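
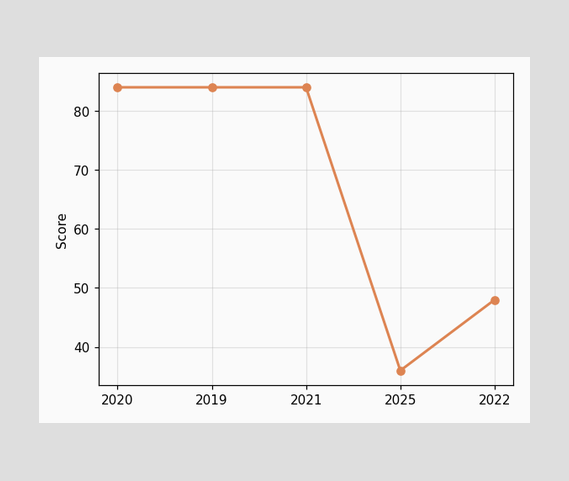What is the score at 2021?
At 2021, the line is at 84.

84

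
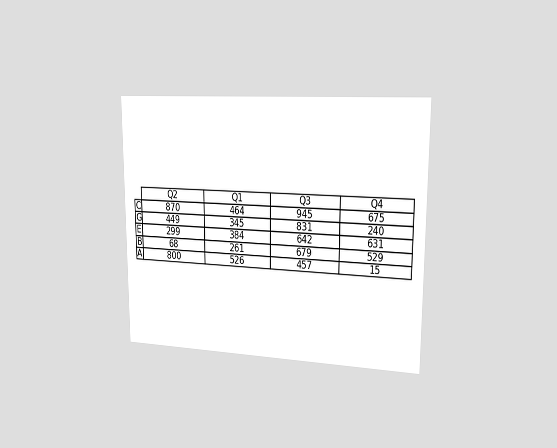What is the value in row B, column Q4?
529

The chart is viewed slightly from the right. The (B, Q4) cell reads 529.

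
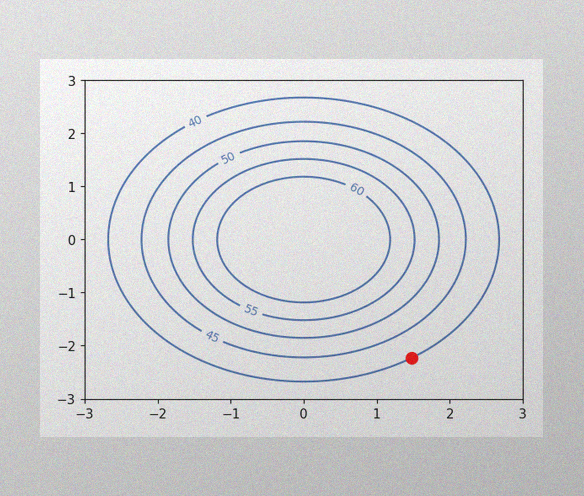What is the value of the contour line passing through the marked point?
40

The image has some photo noise and uneven lighting. The marked point sits on the contour labelled 40.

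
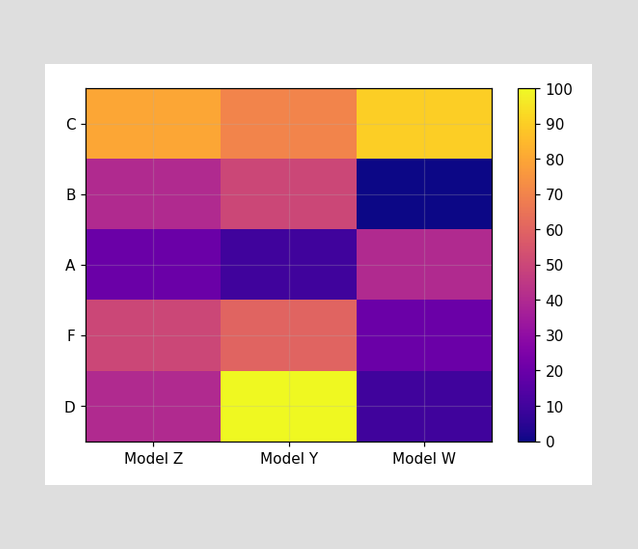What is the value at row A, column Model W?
Matching cell (A, Model W) against the colorbar gives 40.

40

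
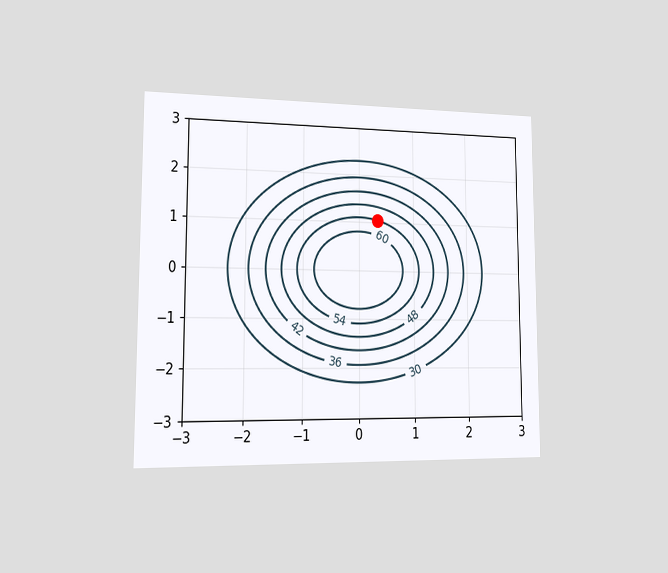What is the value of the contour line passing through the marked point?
54

The chart is viewed slightly from the left. The marked point sits on the contour labelled 54.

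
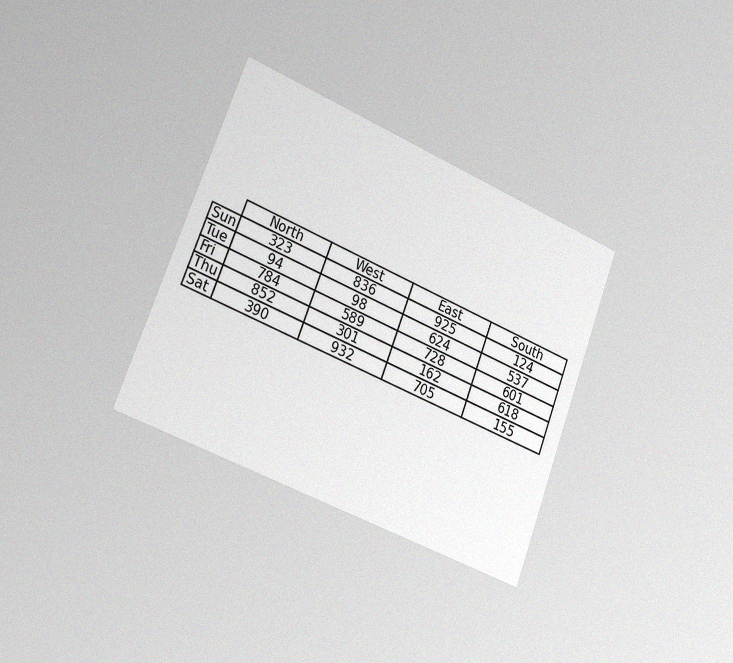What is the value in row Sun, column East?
925

The chart is tilted about 21° clockwise and viewed slightly from the left, with some photo noise. The (Sun, East) cell reads 925.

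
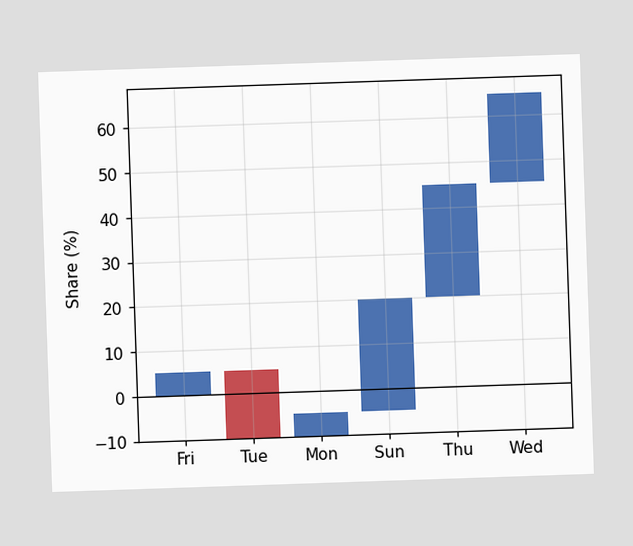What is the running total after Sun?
20%

After Sun the running total reaches 20%.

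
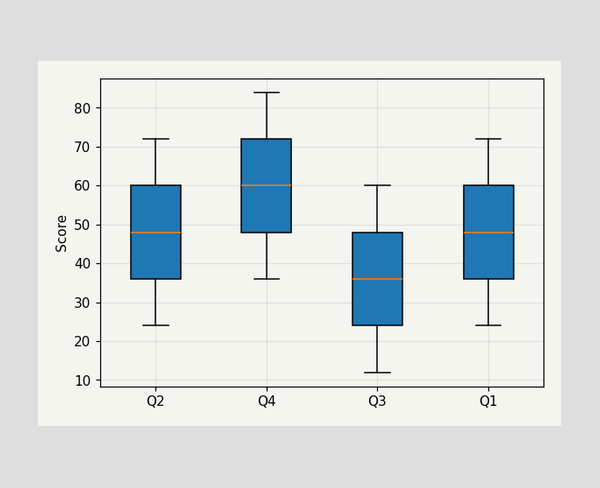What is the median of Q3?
36

The median line in the Q3 box sits at 36.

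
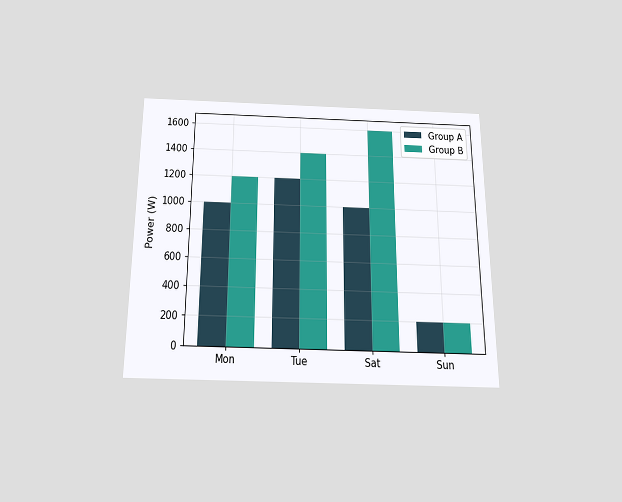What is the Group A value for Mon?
1000W

The chart is viewed slightly from below. The Group A bar at Mon reaches 1000W on the y-axis.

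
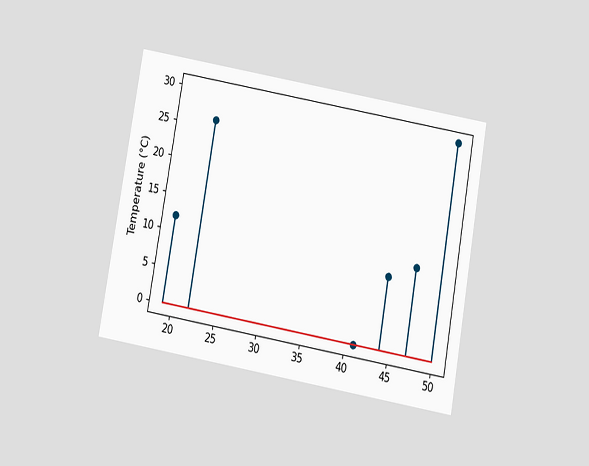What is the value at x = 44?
The chart is tilted about 10° clockwise and viewed slightly from below. The stem at x=44 reaches 10°C.

10°C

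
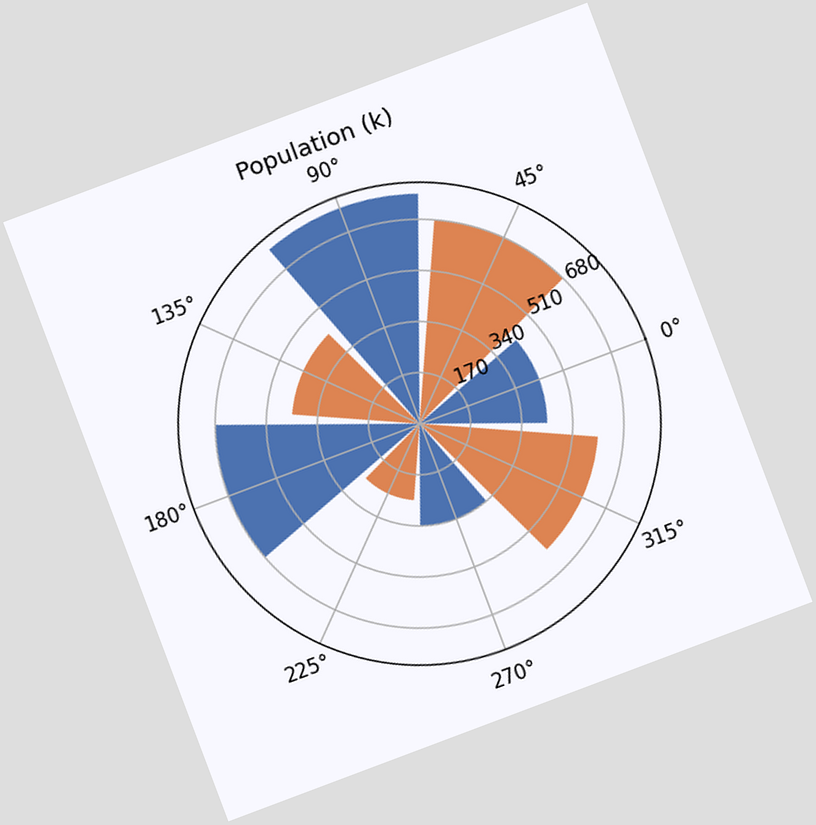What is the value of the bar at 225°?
The chart is tilted about 21° counter-clockwise. The bar at 225° reaches 255k on the radial axis.

255k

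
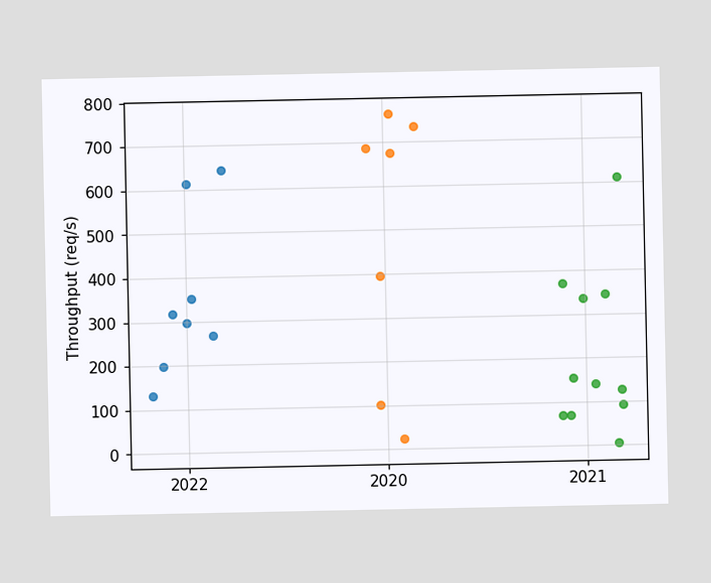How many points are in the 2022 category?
Counting the markers in the 2022 column gives 8.

8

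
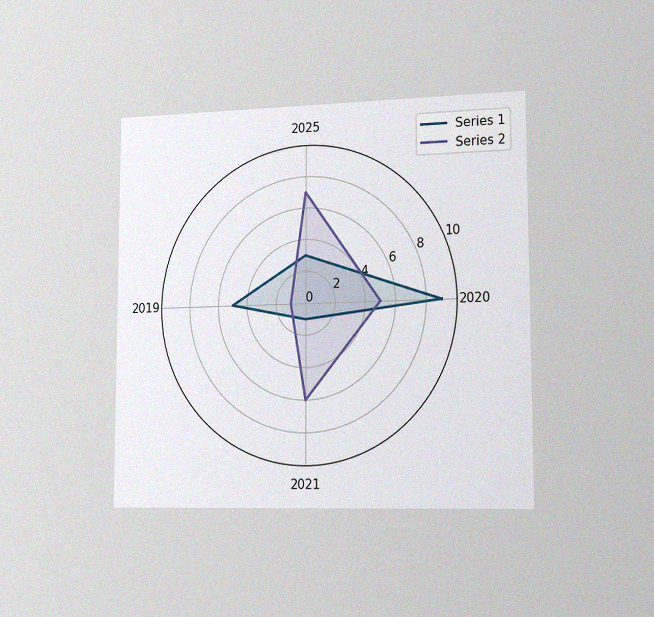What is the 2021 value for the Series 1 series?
The chart is viewed slightly from the right, with some photo noise. On the 2021 axis, Series 1 reaches 1.

1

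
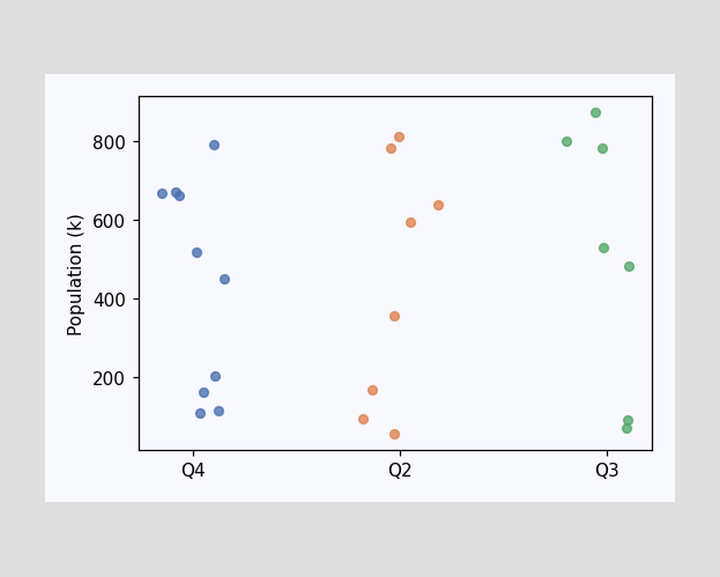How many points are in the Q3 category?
Counting the markers in the Q3 column gives 7.

7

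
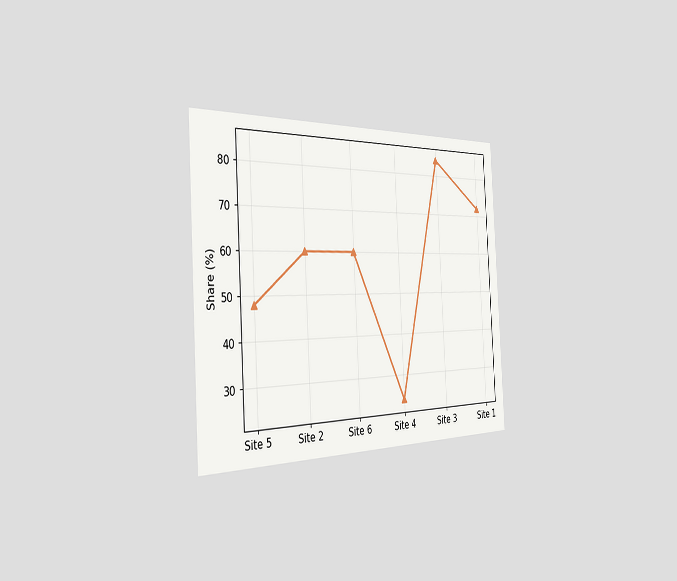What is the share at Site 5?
48%

The chart is tilted about 3° counter-clockwise and viewed slightly from the left. At Site 5, the line is at 48%.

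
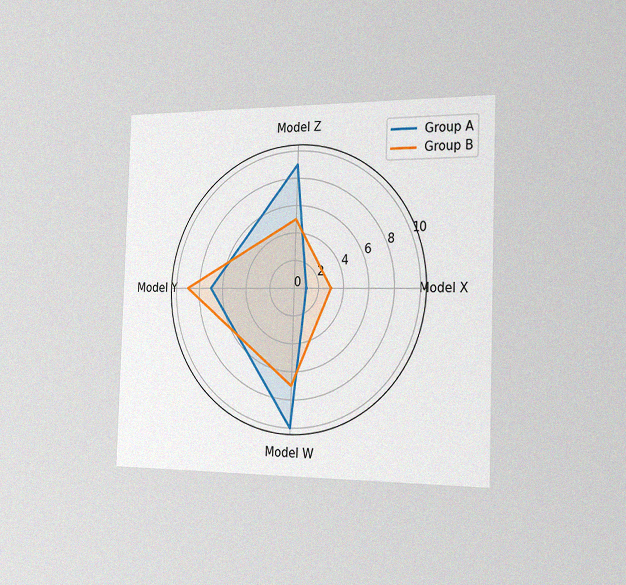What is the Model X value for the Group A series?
The chart is viewed slightly from the right, with some photo noise. On the Model X axis, Group A reaches 1.

1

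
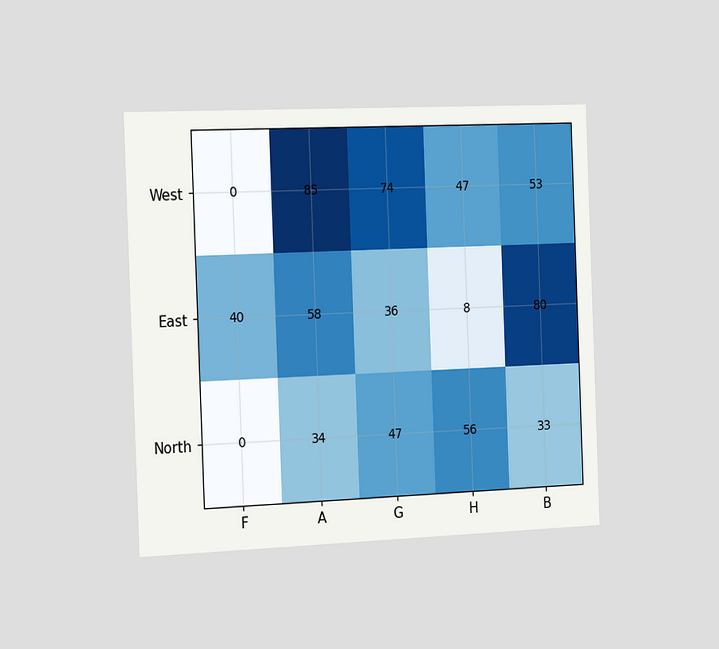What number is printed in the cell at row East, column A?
58

The chart is tilted about 2° counter-clockwise and viewed slightly from the left. The (East, A) cell reads 58.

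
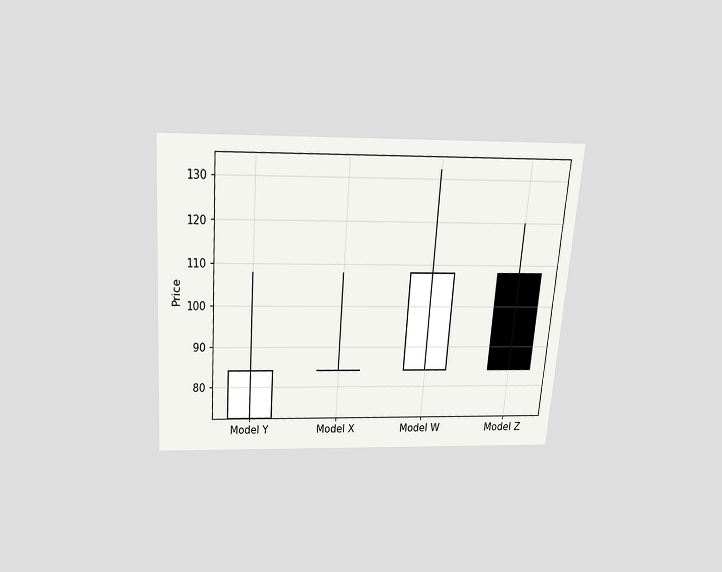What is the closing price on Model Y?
84

The chart is tilted about 4° clockwise and viewed slightly from above. The Model Y candle closes at 84.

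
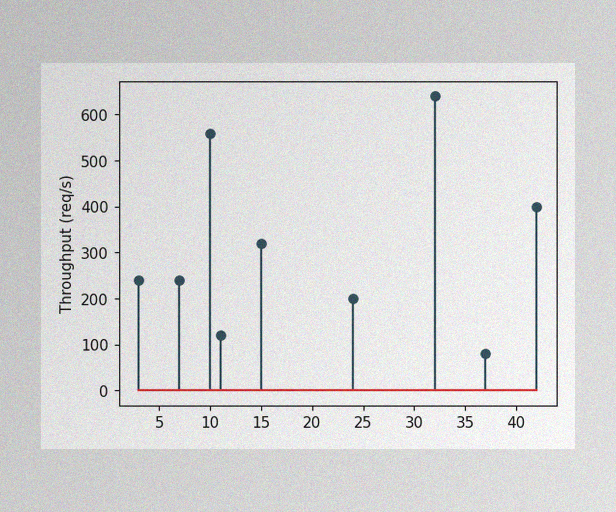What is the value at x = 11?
The image has some photo noise and uneven lighting. The stem at x=11 reaches 120req/s.

120req/s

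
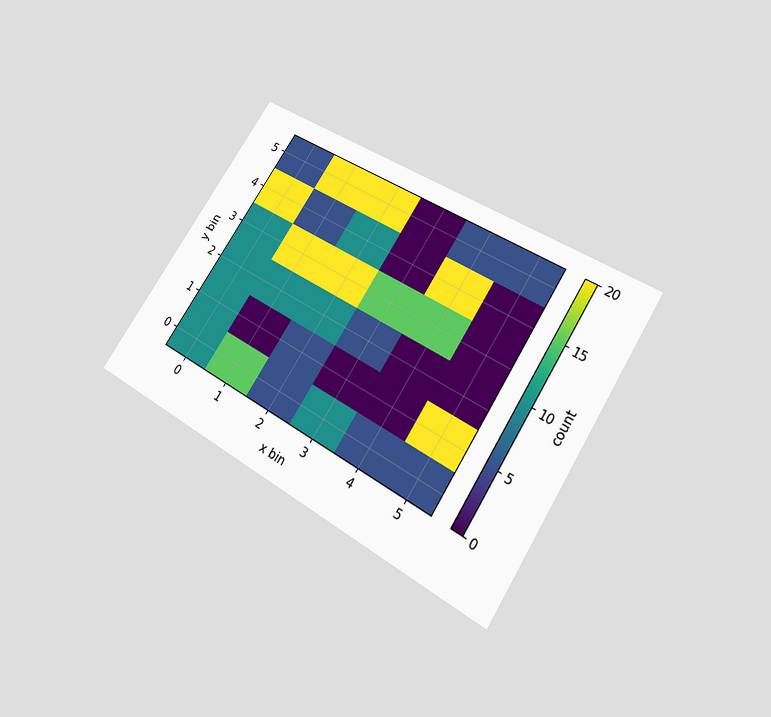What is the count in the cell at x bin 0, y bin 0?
The chart is tilted about 33° clockwise and viewed slightly from below. Matching the cell (0, 0) against the colorbar gives 10.

10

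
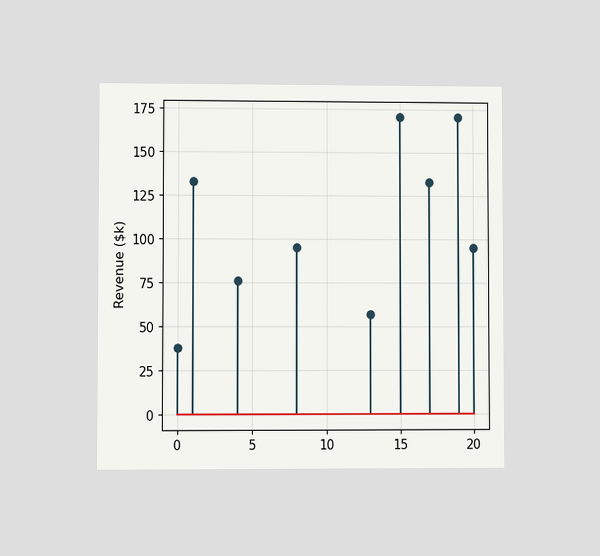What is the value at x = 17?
$133k

The chart is viewed at a slight angle. The stem at x=17 reaches $133k.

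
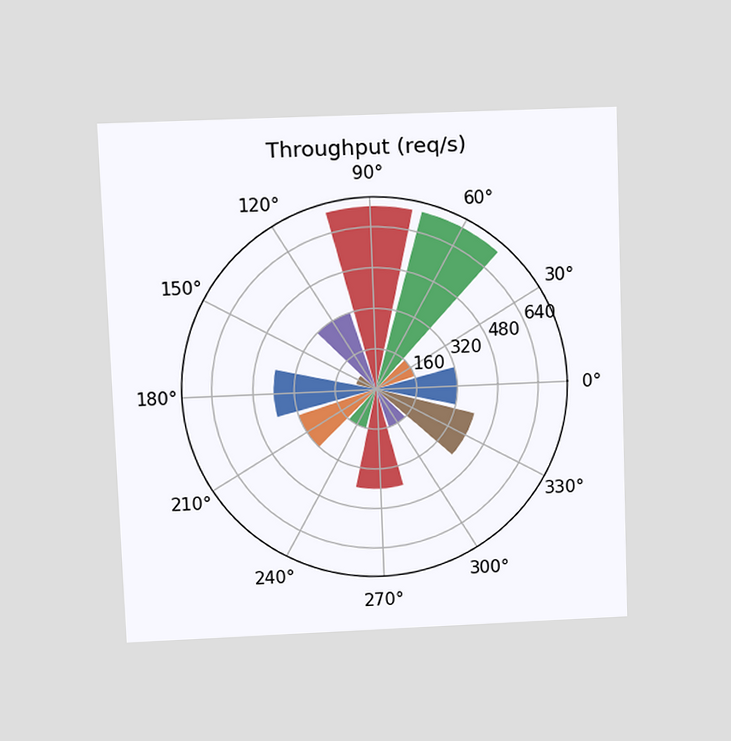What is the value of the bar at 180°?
The chart is tilted about 2° counter-clockwise and viewed at a slight angle. The bar at 180° reaches 400req/s on the radial axis.

400req/s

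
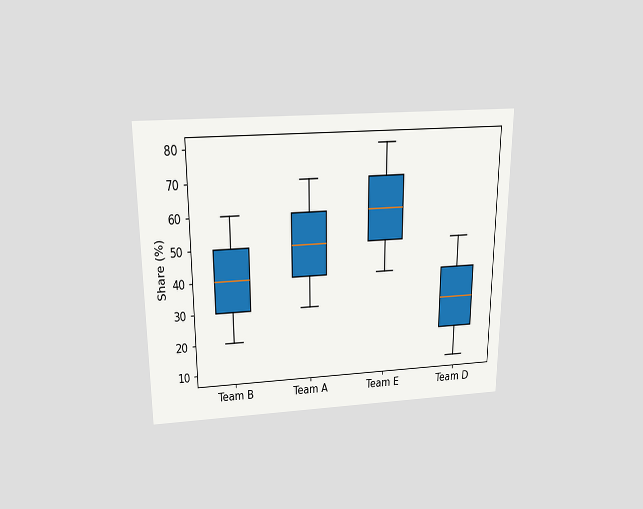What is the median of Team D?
30%

The chart is viewed slightly from above. The median line in the Team D box sits at 30%.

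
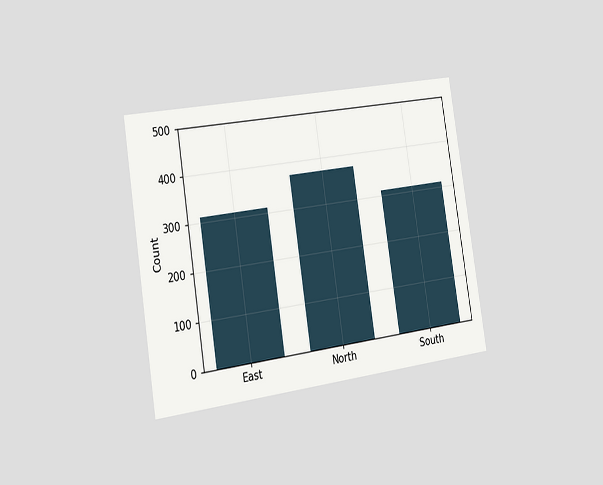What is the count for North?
The chart is tilted about 9° counter-clockwise and viewed slightly from the left. Reading along the chart's y-axis, the North bar reaches 372.

372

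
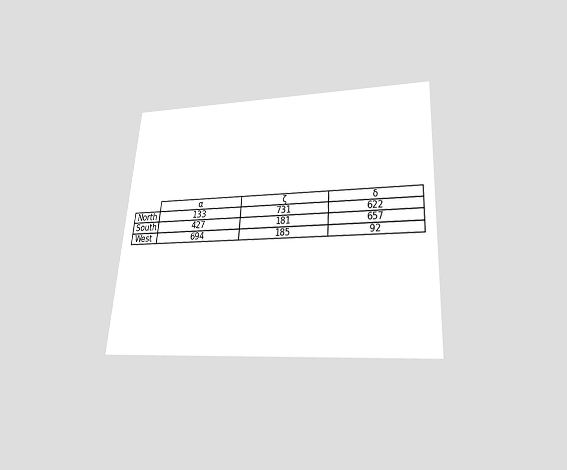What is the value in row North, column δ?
The chart is tilted about 4° clockwise and viewed slightly from below. The (North, δ) cell reads 622.

622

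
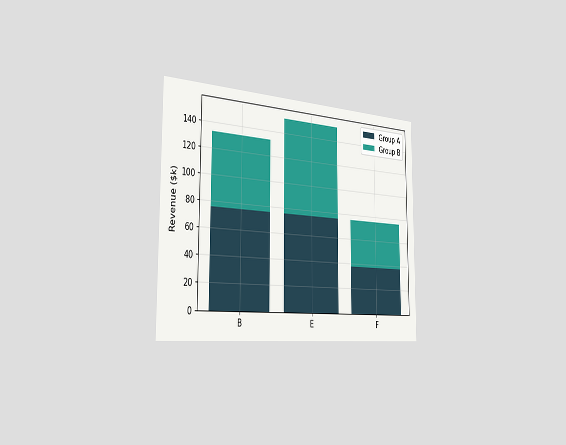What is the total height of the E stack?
The chart is viewed slightly from the left. The E stack's top reaches $152k on the y-axis.

$152k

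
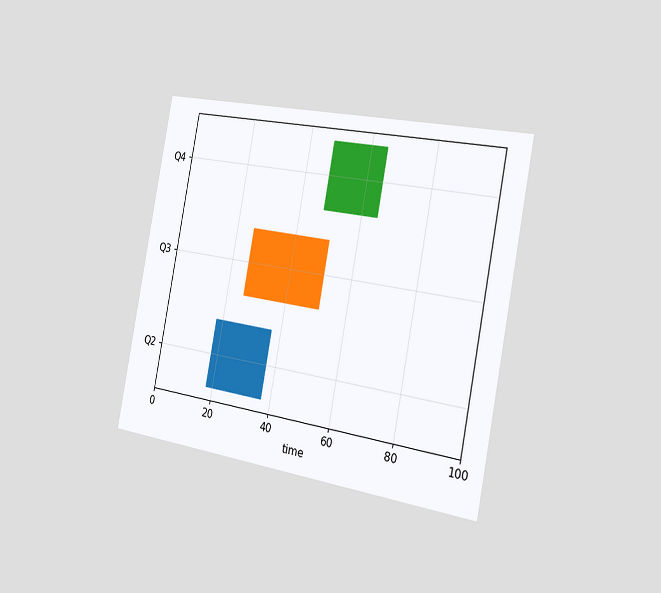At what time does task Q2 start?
18

The chart is tilted about 11° clockwise and viewed slightly from the right. The Q2 bar begins at t=18.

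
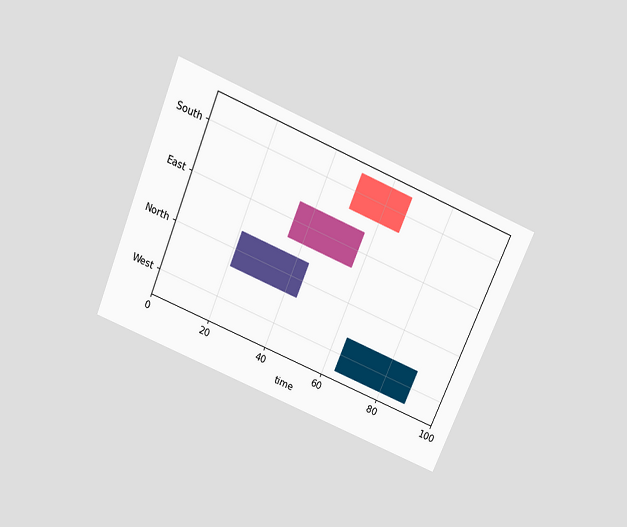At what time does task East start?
The chart is tilted about 23° clockwise and viewed slightly from above. The East bar begins at t=35.

35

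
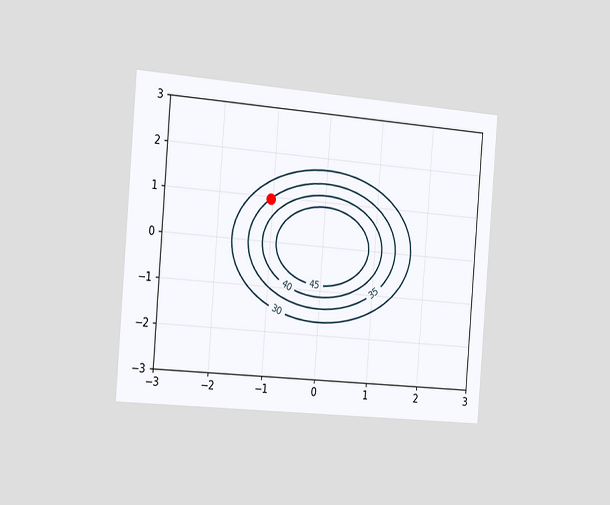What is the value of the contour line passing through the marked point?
35

The chart is tilted about 5° clockwise and viewed slightly from the left. The marked point sits on the contour labelled 35.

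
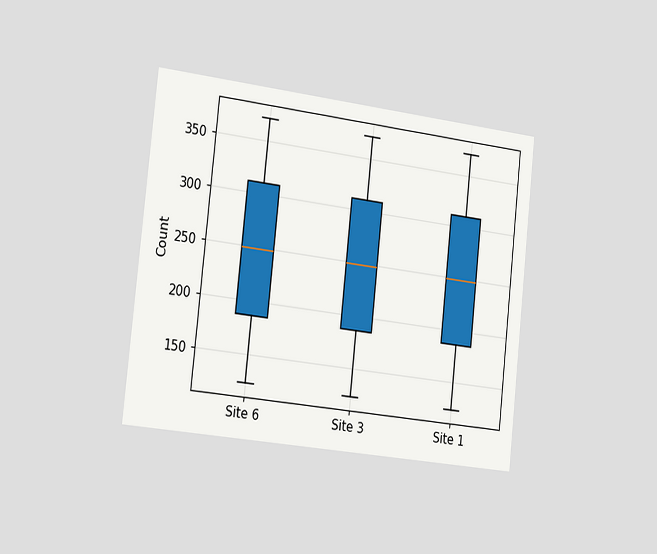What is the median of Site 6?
248

The chart is tilted about 6° clockwise and viewed slightly from the left. The median line in the Site 6 box sits at 248.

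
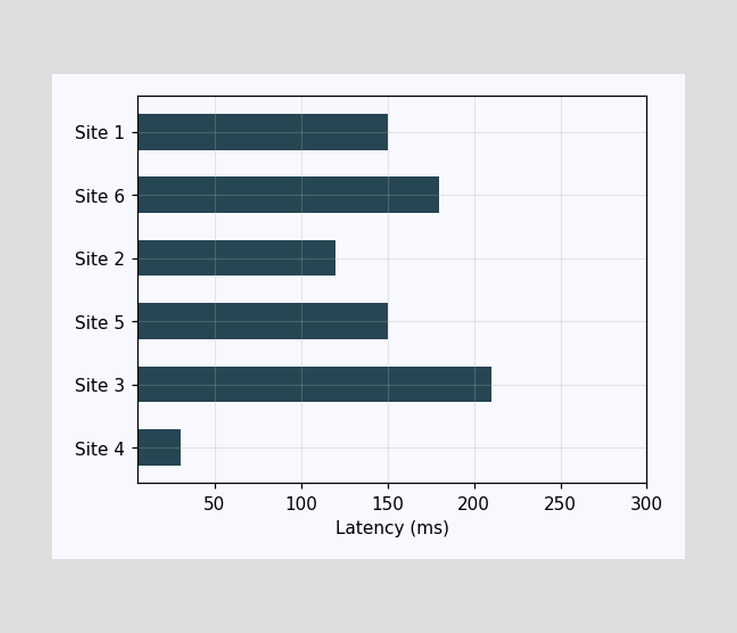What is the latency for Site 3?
Reading along the chart's x-axis, the Site 3 bar reaches 210ms.

210ms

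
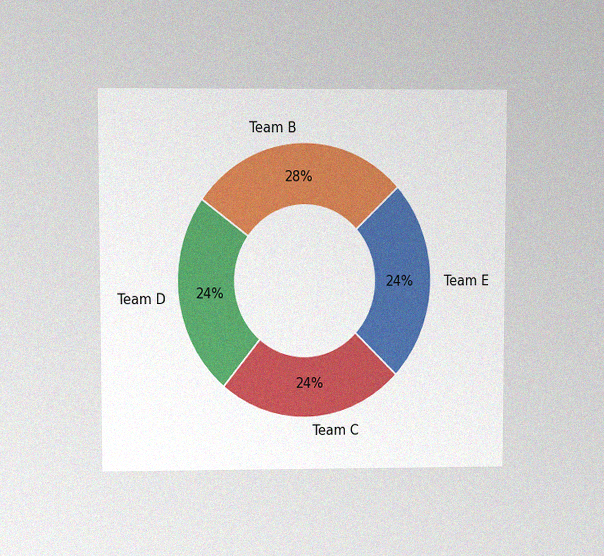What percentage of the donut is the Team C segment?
24%

The chart is viewed at a slight angle, with some photo noise. The Team C segment takes up 24% of the ring.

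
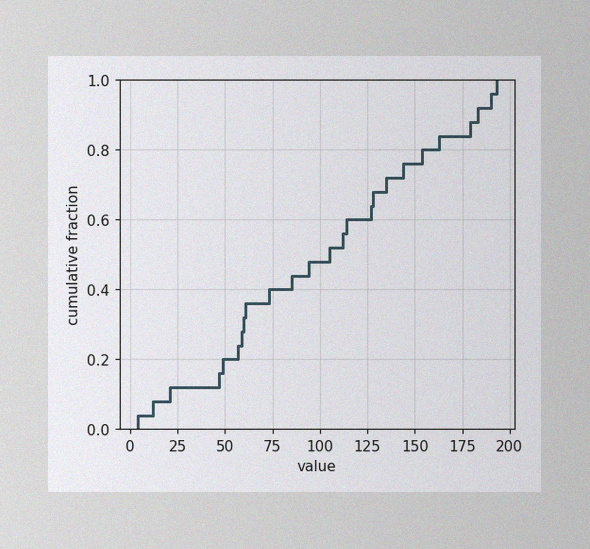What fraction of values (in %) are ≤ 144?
76%

The image has some photo noise and uneven lighting. At x=144 the ECDF step is at 76%.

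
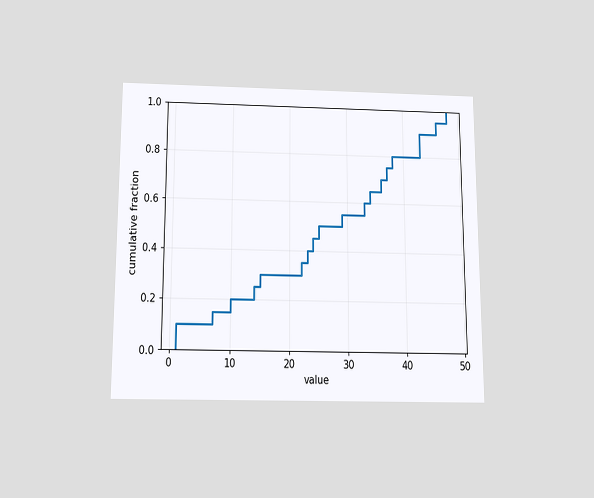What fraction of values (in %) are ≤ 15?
30%

The chart is viewed slightly from below. At x=15 the ECDF step is at 30%.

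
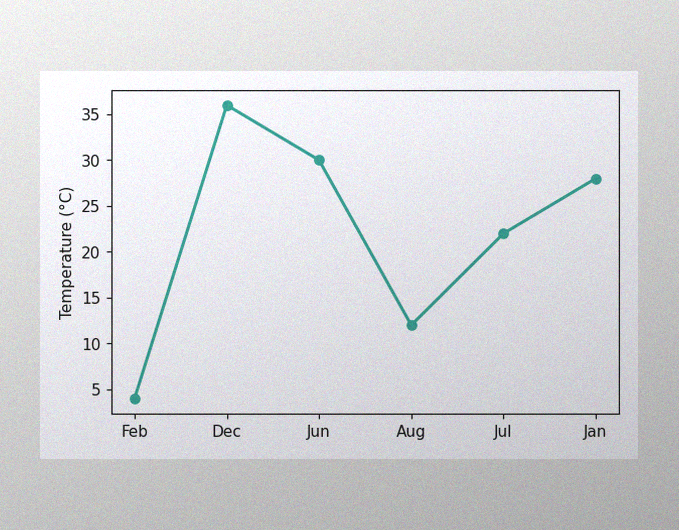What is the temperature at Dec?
The image has some photo noise and uneven lighting. At Dec, the line is at 36°C.

36°C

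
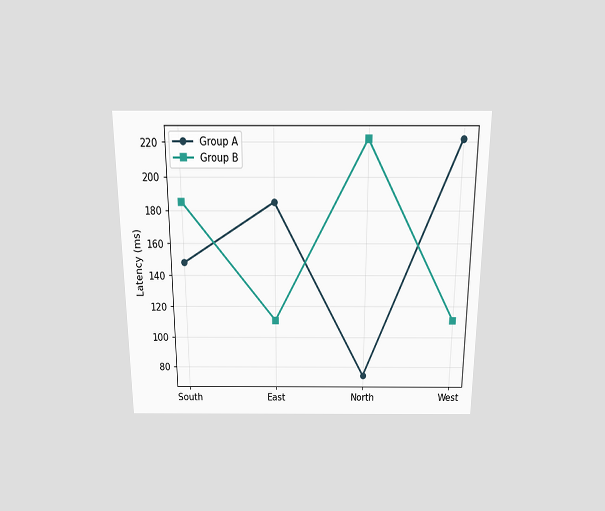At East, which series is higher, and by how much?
The chart is viewed slightly from above. At East, Group A sits above the other line by 74ms.

Group A, by 74ms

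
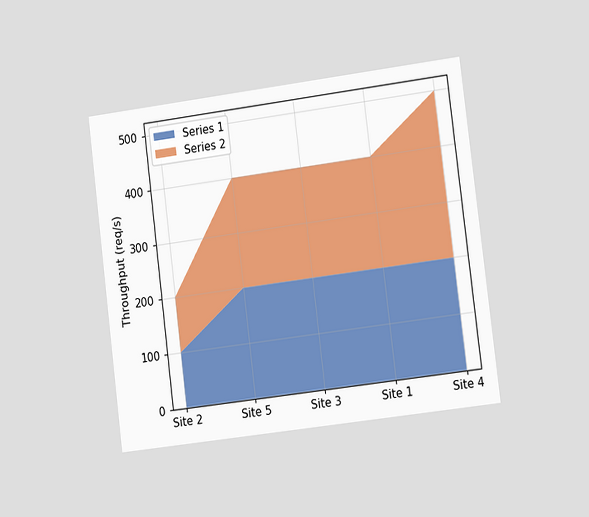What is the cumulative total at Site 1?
400req/s

The chart is tilted about 7° counter-clockwise and viewed slightly from the right. The stacked total at Site 1 reaches 400req/s.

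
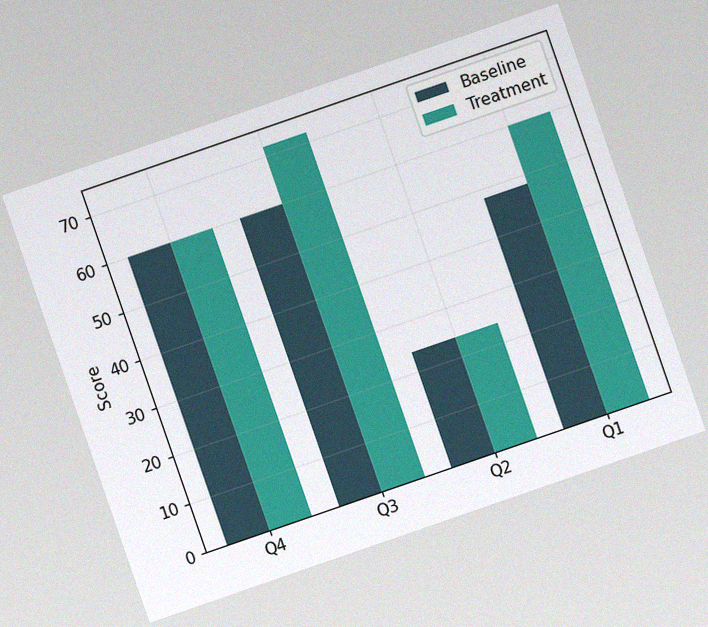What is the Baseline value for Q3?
60

The chart is tilted about 19° counter-clockwise, with some photo noise. The Baseline bar at Q3 reaches 60 on the y-axis.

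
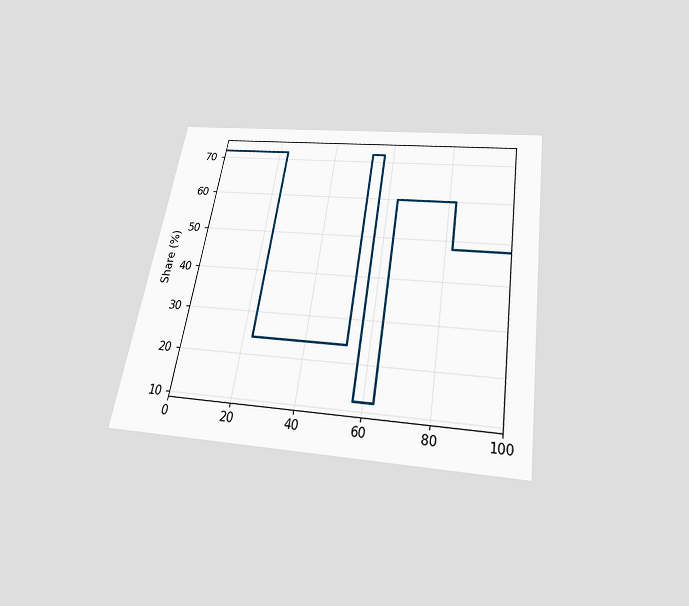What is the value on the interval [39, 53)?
24%

The chart is tilted about 9° clockwise and viewed slightly from below. On [39, 53) the step sits at 24%.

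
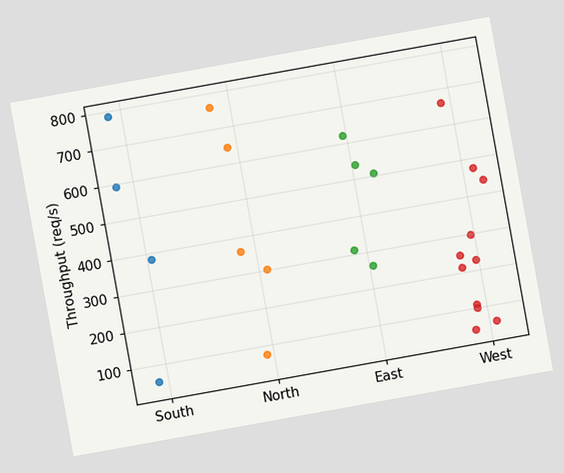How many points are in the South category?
4

The chart is tilted about 10° counter-clockwise. Counting the markers in the South column gives 4.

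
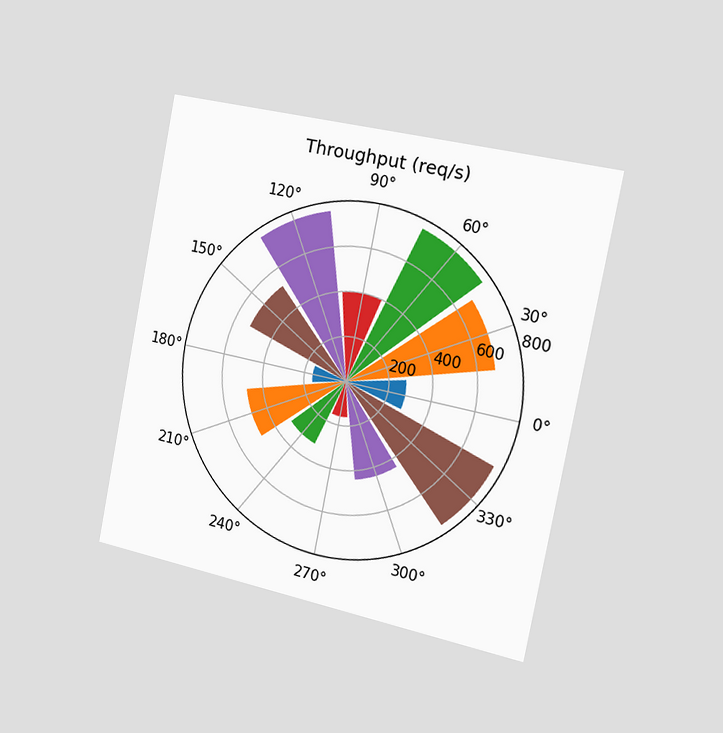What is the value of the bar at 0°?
280req/s

The chart is tilted about 11° clockwise and viewed slightly from the right. The bar at 0° reaches 280req/s on the radial axis.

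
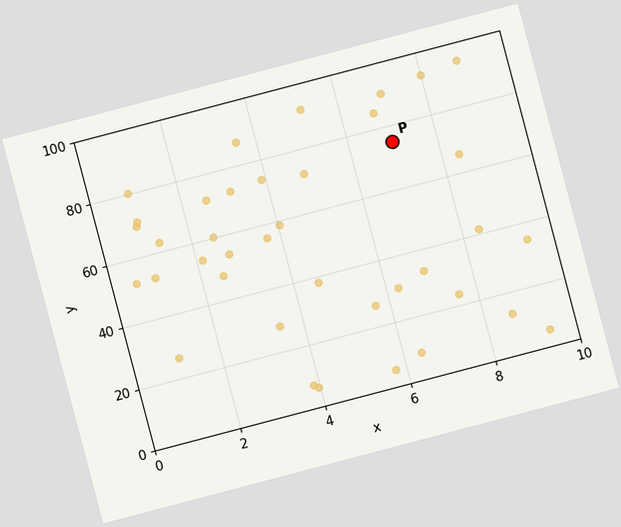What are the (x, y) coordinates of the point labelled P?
The chart is tilted about 15° counter-clockwise. Following the gridlines from P to each axis, P sits at (7, 75).

(7, 75)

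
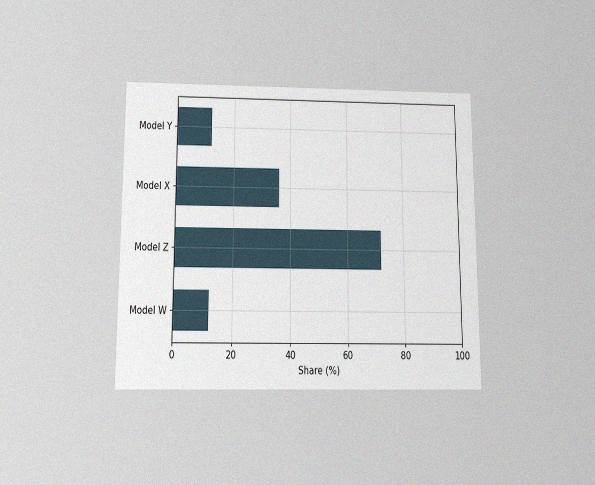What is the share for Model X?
36%

The chart is viewed slightly from below, with some photo noise. Reading along the chart's x-axis, the Model X bar reaches 36%.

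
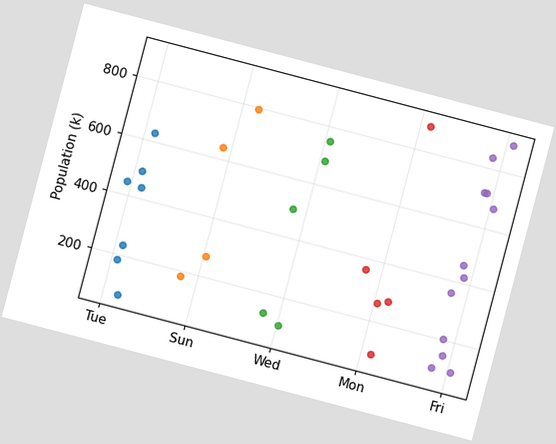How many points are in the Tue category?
7

The chart is tilted about 15° clockwise. Counting the markers in the Tue column gives 7.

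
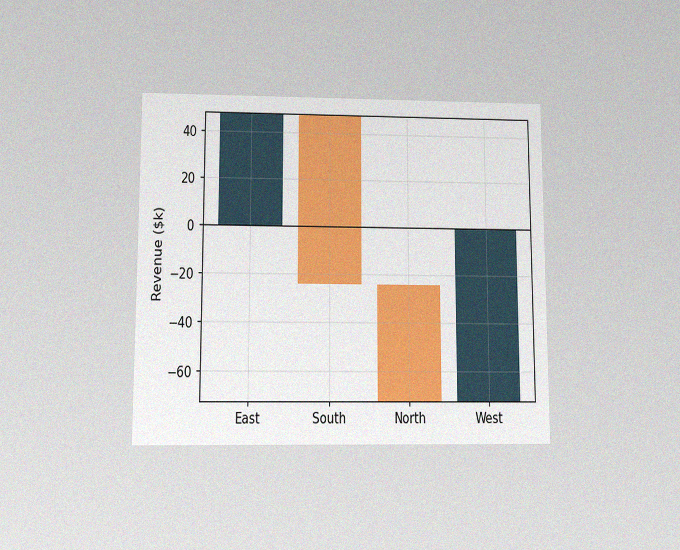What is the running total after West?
The chart is viewed slightly from below, with some photo noise. After West the running total reaches $0k.

$0k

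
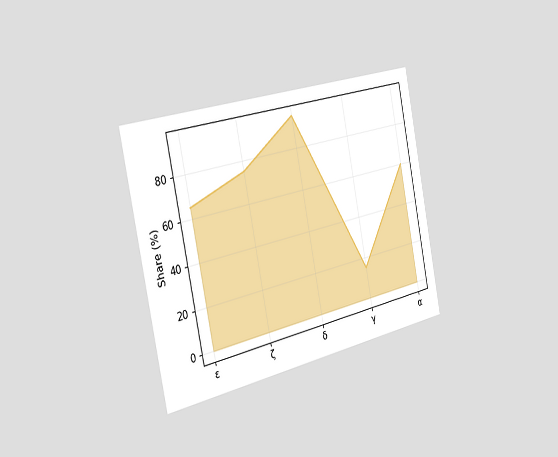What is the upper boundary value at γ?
15%

The chart is tilted about 12° counter-clockwise and viewed slightly from the left. At γ the upper boundary is at 15%.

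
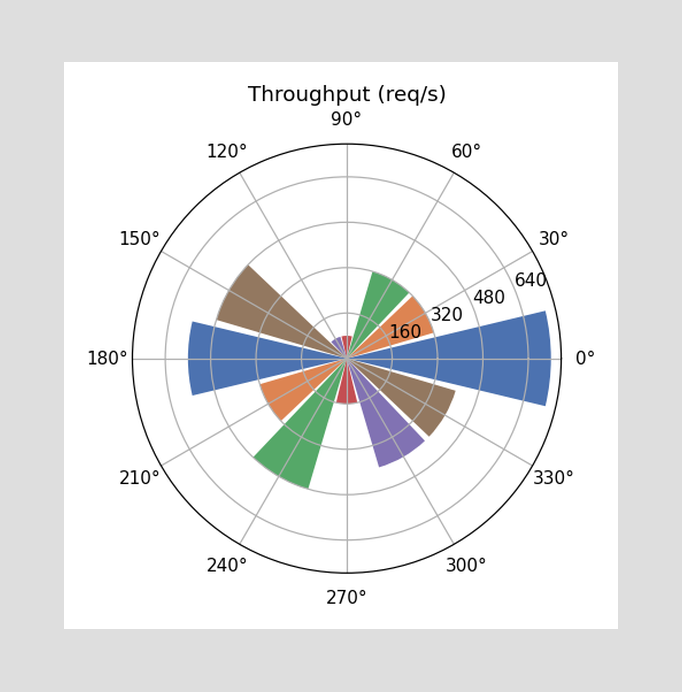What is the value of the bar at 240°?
The bar at 240° reaches 480req/s on the radial axis.

480req/s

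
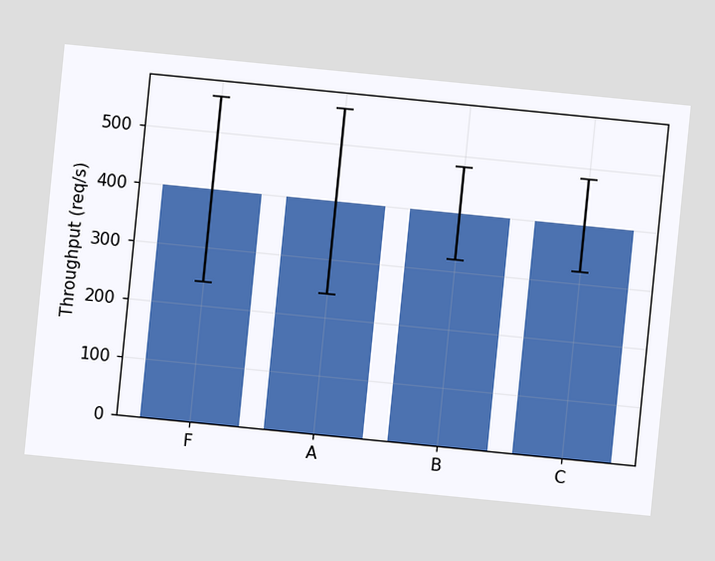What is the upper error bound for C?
480req/s

The chart is tilted about 6° clockwise. The C bar's upper whisker reaches 480req/s.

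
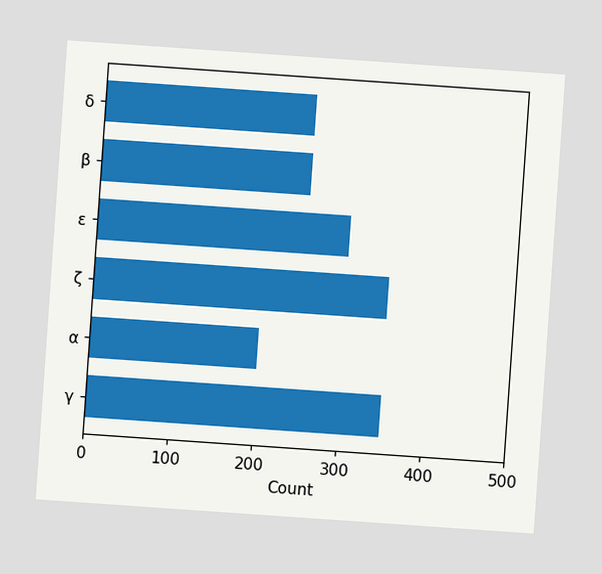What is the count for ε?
300

The chart is tilted about 4° clockwise. Reading along the chart's x-axis, the ε bar reaches 300.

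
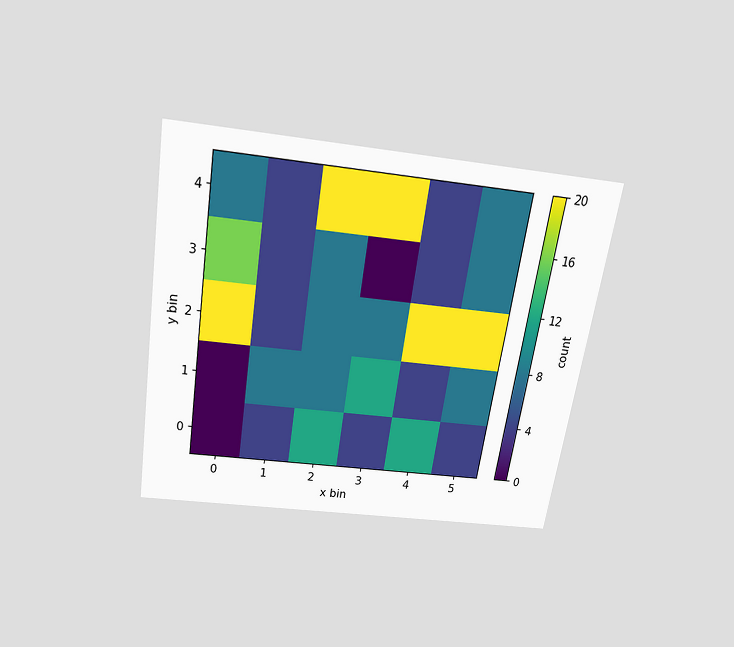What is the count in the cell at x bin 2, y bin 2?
The chart is tilted about 9° clockwise and viewed slightly from above. Matching the cell (2, 2) against the colorbar gives 8.

8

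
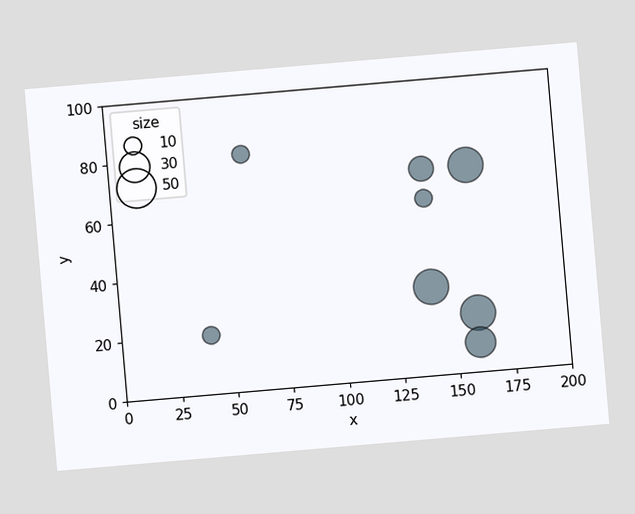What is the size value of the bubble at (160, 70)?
40

The chart is tilted about 5° counter-clockwise. Matching the bubble at (160, 70) against the size legend gives 40.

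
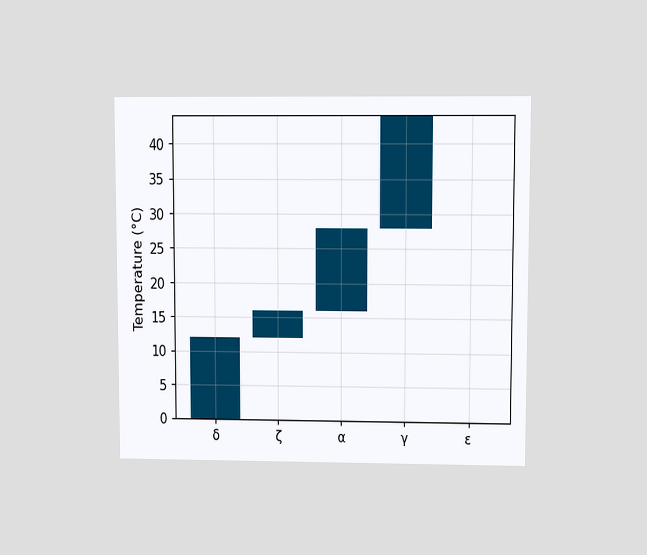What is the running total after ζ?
The chart is viewed at a slight angle. After ζ the running total reaches 16°C.

16°C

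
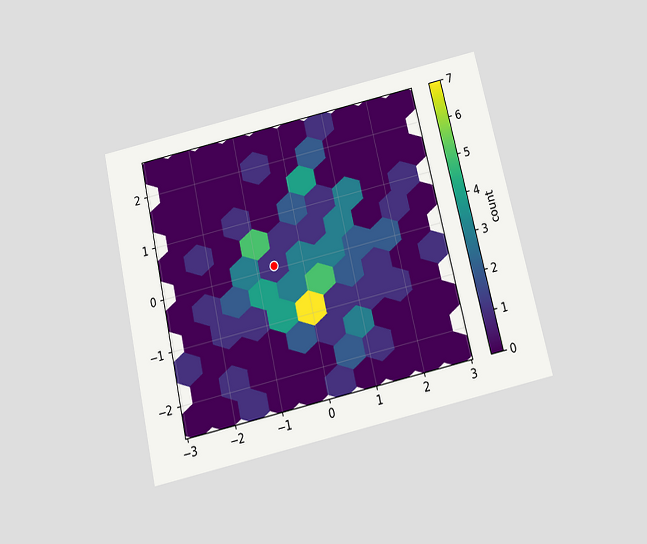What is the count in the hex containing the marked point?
1

The chart is tilted about 13° counter-clockwise and viewed slightly from below. The marked hex reads 1 on the colorbar.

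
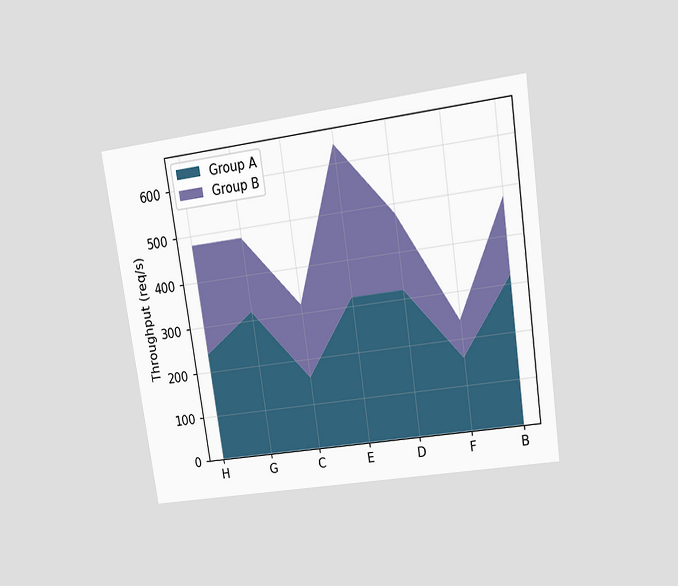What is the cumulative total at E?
640req/s

The chart is tilted about 8° counter-clockwise and viewed at a slight angle. The stacked total at E reaches 640req/s.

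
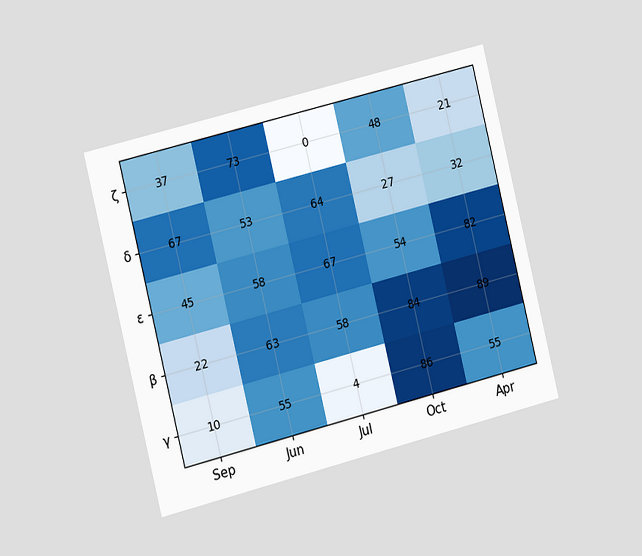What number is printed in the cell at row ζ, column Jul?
0

The chart is tilted about 14° counter-clockwise and viewed slightly from the left. The (ζ, Jul) cell reads 0.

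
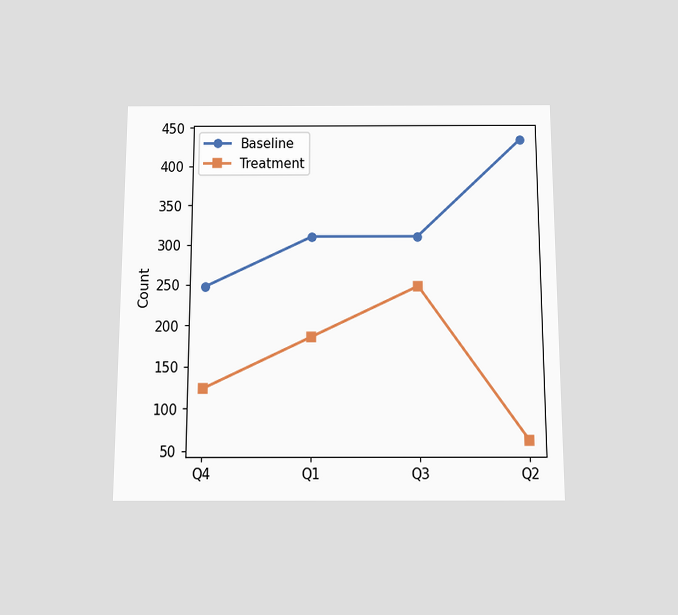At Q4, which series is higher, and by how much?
Baseline, by 124

The chart is viewed slightly from below. At Q4, Baseline sits above the other line by 124.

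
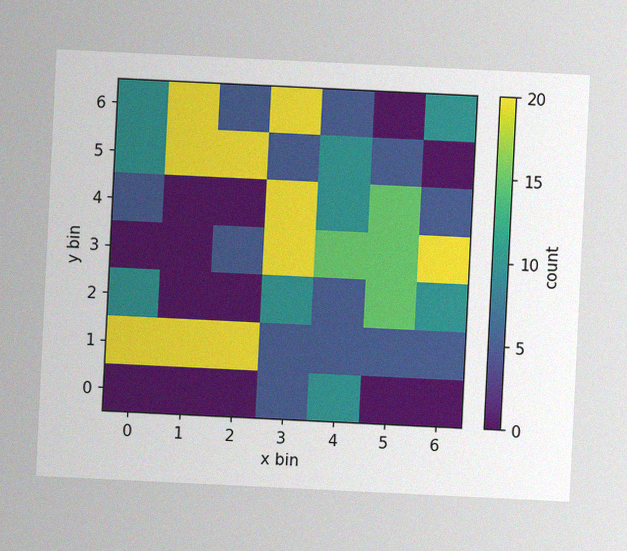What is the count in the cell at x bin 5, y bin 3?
The chart is tilted about 3° clockwise, with some photo noise. Matching the cell (5, 3) against the colorbar gives 15.

15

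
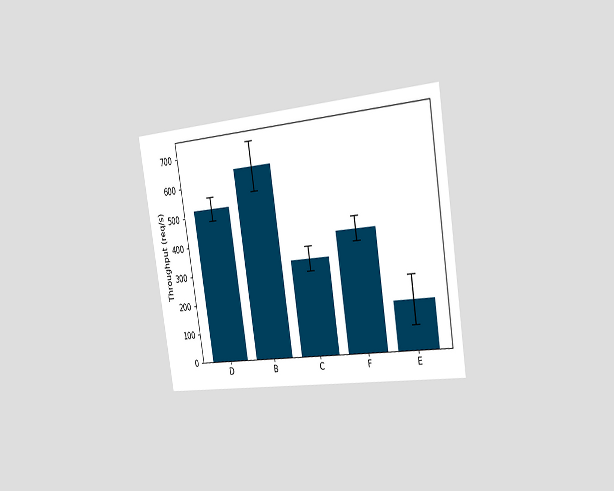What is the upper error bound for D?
560req/s

The chart is tilted about 9° counter-clockwise and viewed slightly from the right. The D bar's upper whisker reaches 560req/s.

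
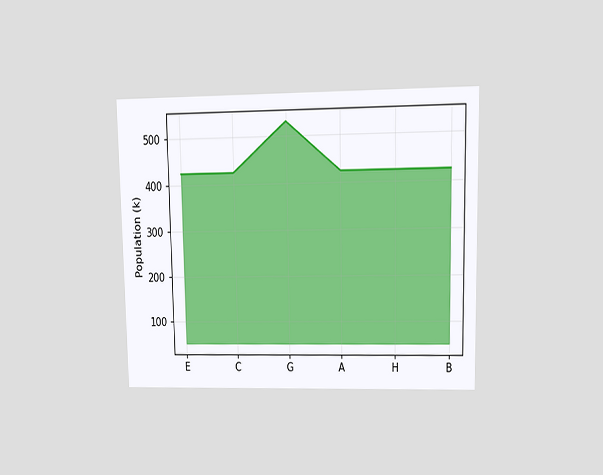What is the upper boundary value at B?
The chart is viewed at a slight angle. At B the upper boundary is at 424k.

424k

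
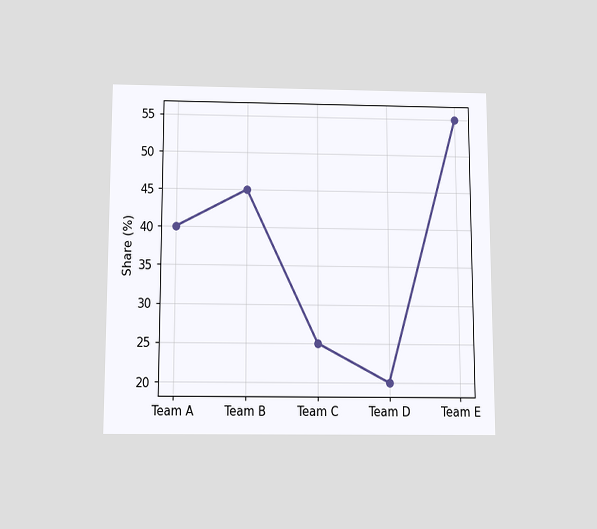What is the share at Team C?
The chart is viewed slightly from below. At Team C, the line is at 25%.

25%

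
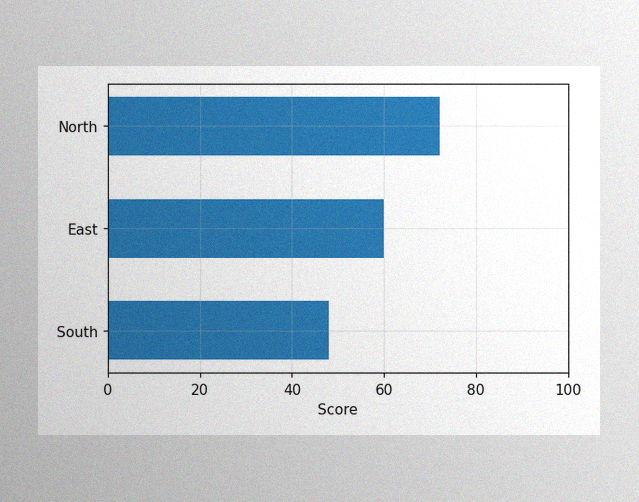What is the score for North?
72

The image has some photo noise and uneven lighting. Reading along the chart's x-axis, the North bar reaches 72.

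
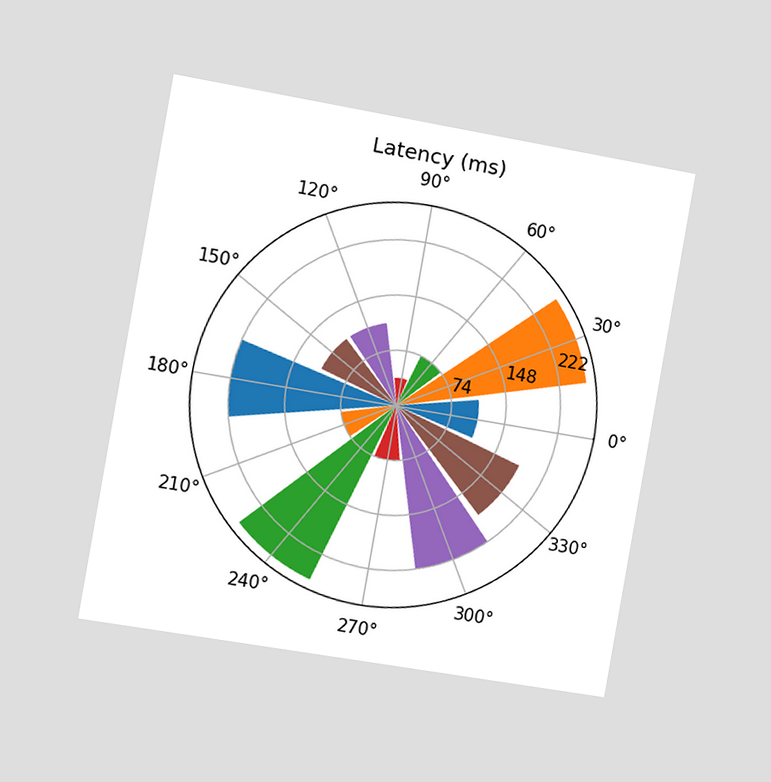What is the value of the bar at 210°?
74ms

The chart is tilted about 10° clockwise and viewed slightly from the left. The bar at 210° reaches 74ms on the radial axis.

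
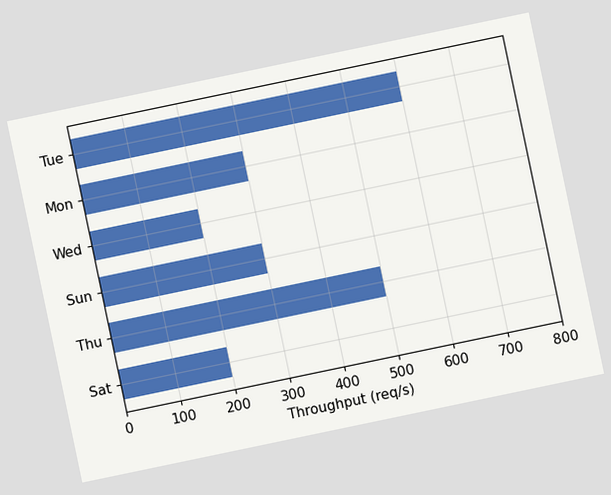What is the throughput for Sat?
200req/s

The chart is tilted about 12° counter-clockwise. Reading along the chart's x-axis, the Sat bar reaches 200req/s.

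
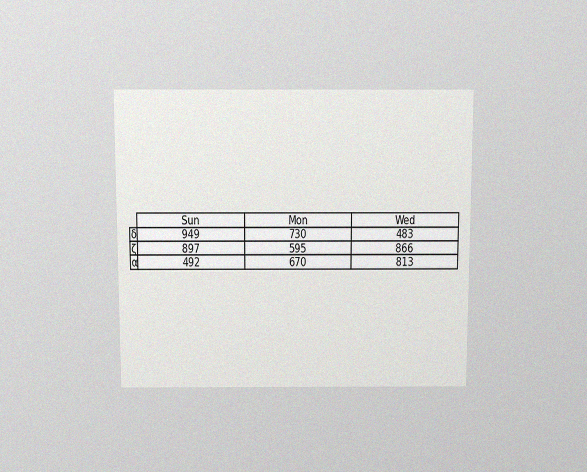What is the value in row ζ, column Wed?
866

The chart is viewed slightly from above, with some photo noise. The (ζ, Wed) cell reads 866.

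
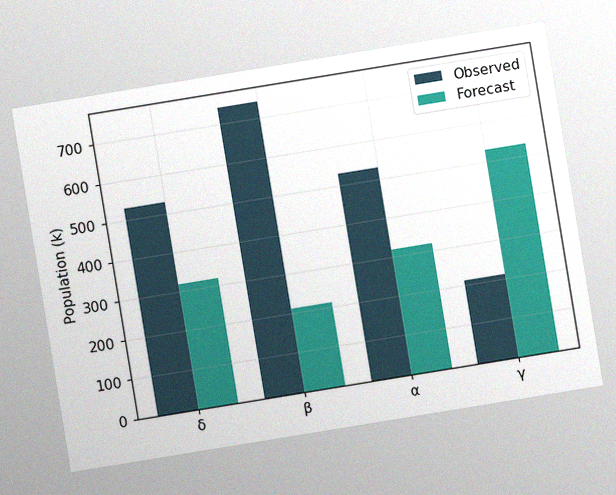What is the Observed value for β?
The chart is tilted about 9° counter-clockwise, with some photo noise. The Observed bar at β reaches 742k on the y-axis.

742k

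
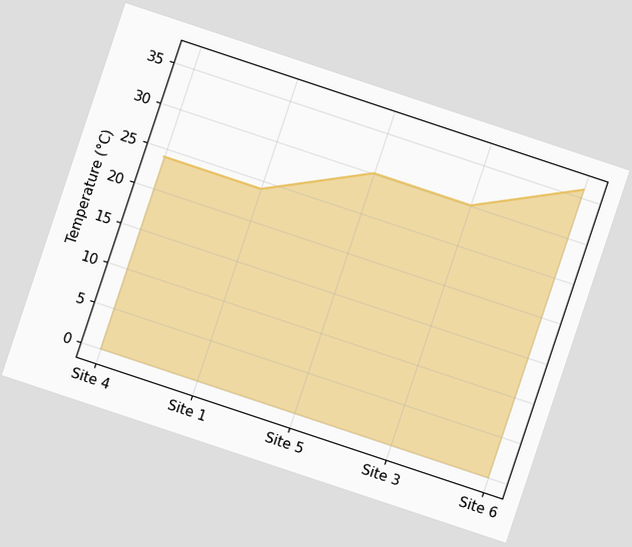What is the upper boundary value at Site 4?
24°C

The chart is tilted about 18° clockwise. At Site 4 the upper boundary is at 24°C.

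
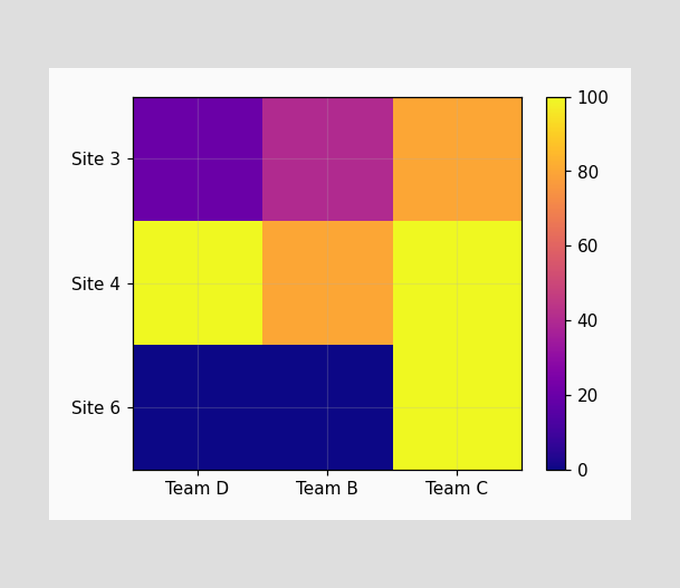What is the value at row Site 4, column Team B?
Matching cell (Site 4, Team B) against the colorbar gives 80.

80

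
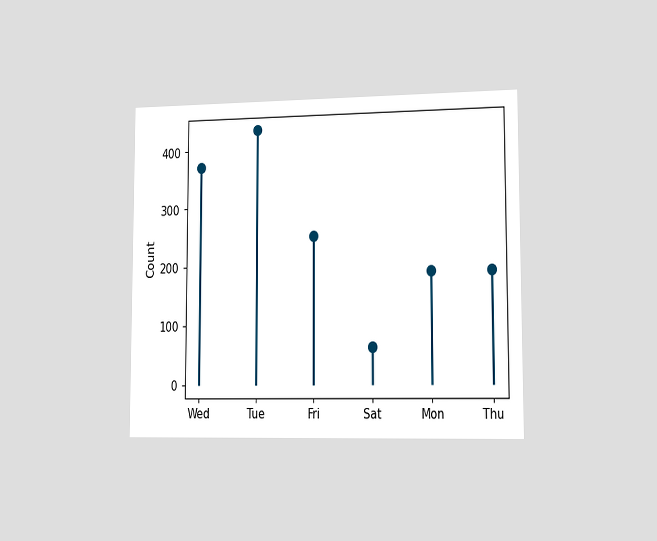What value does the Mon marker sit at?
The chart is viewed slightly from the right. The Mon marker sits at 186.

186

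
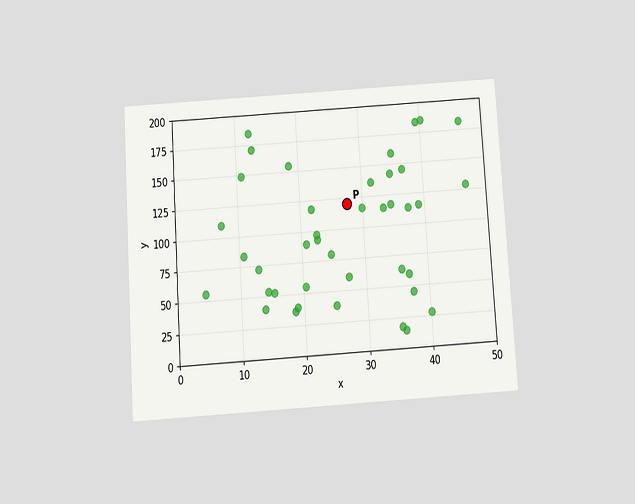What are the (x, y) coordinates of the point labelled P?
(27.5, 120)

The chart is tilted about 4° counter-clockwise and viewed slightly from below. Following the gridlines from P to each axis, P sits at (27.5, 120).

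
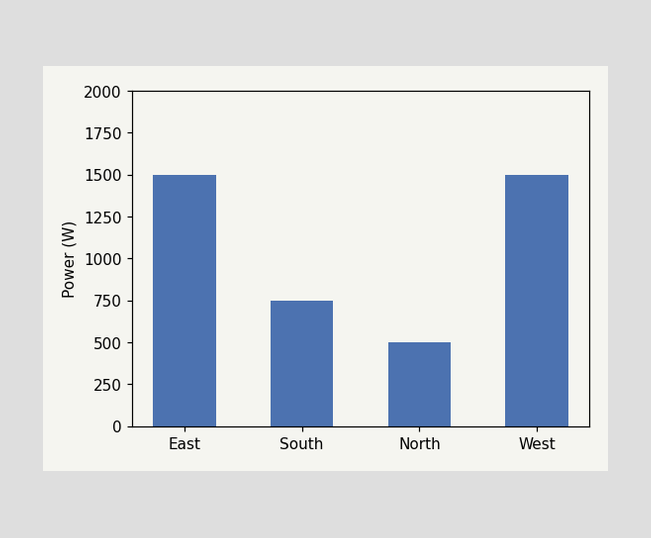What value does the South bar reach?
Reading along the chart's y-axis, the South bar reaches 750W.

750W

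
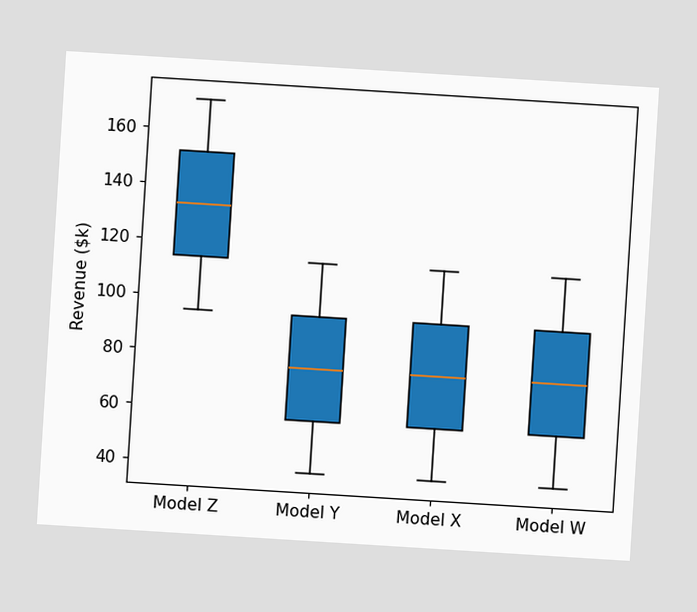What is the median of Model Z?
$133k

The chart is tilted about 4° clockwise. The median line in the Model Z box sits at $133k.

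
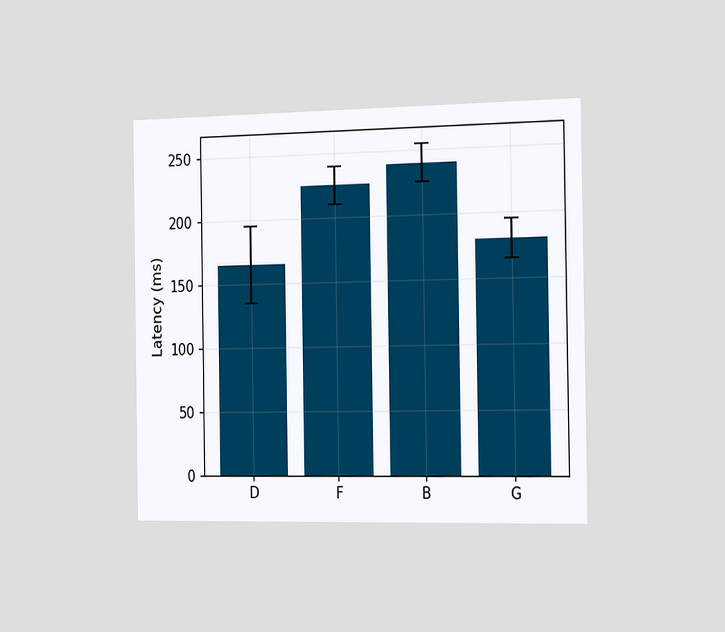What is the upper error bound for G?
The chart is viewed slightly from the right. The G bar's upper whisker reaches 195ms.

195ms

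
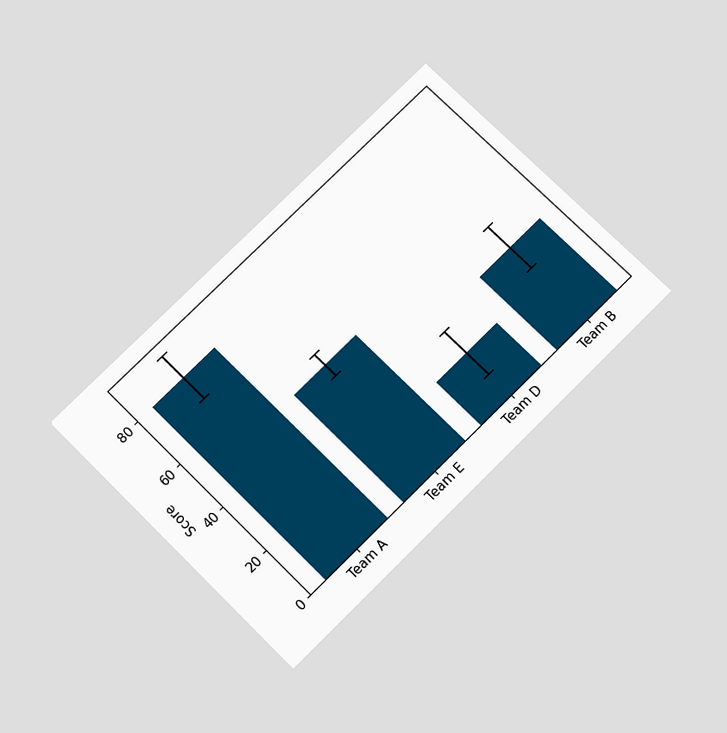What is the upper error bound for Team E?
The chart is tilted about 45° counter-clockwise and viewed slightly from below. The Team E bar's upper whisker reaches 55.

55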